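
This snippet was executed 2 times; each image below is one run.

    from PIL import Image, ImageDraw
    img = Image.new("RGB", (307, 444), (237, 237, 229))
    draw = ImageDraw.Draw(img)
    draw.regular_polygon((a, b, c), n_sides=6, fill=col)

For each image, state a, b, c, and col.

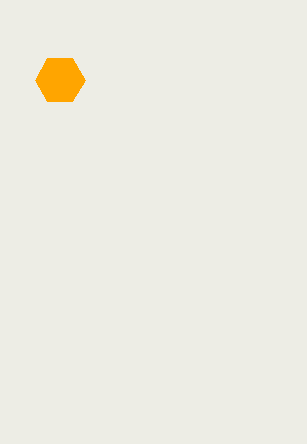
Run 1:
a = 60; b = 80; c = 25; col = 'orange'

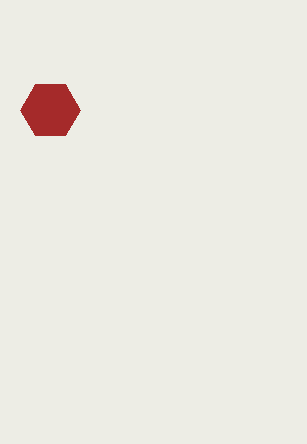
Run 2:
a = 50; b = 110; c = 30; col = 'brown'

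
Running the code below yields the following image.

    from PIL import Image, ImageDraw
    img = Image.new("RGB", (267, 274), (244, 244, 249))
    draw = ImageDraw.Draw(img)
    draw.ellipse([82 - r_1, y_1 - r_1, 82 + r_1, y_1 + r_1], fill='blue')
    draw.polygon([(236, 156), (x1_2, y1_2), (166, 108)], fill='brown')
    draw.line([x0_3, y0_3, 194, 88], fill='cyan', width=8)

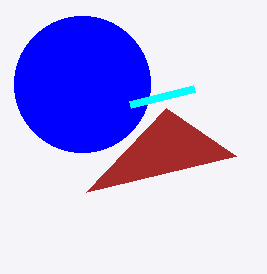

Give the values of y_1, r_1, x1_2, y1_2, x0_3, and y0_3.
y_1 = 84, r_1 = 68, x1_2 = 86, y1_2 = 192, x0_3 = 130, y0_3 = 104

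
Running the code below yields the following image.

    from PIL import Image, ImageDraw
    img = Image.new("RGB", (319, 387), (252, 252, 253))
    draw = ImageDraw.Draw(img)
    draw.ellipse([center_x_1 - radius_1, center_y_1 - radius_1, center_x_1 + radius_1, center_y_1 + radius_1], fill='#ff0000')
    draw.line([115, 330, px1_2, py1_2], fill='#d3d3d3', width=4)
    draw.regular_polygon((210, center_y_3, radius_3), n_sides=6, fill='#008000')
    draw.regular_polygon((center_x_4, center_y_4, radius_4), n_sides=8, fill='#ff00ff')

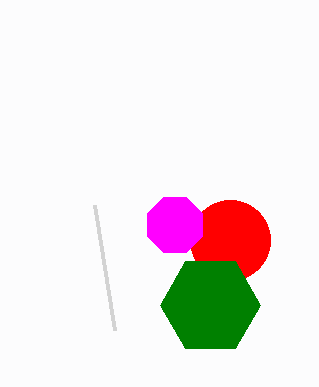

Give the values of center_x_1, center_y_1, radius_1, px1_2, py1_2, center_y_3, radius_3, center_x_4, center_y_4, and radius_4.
center_x_1 = 230
center_y_1 = 240
radius_1 = 40
px1_2 = 95
py1_2 = 205
center_y_3 = 305
radius_3 = 50
center_x_4 = 175
center_y_4 = 225
radius_4 = 30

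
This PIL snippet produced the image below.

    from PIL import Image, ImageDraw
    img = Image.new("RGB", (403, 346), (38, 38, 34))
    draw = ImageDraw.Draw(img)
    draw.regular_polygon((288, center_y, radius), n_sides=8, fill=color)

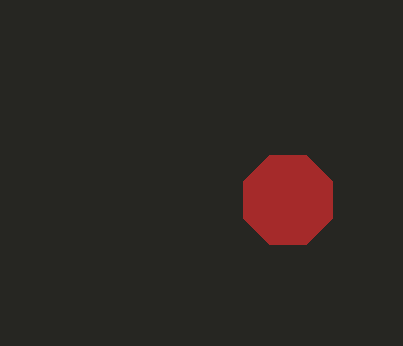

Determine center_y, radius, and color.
center_y = 200
radius = 48
color = 'brown'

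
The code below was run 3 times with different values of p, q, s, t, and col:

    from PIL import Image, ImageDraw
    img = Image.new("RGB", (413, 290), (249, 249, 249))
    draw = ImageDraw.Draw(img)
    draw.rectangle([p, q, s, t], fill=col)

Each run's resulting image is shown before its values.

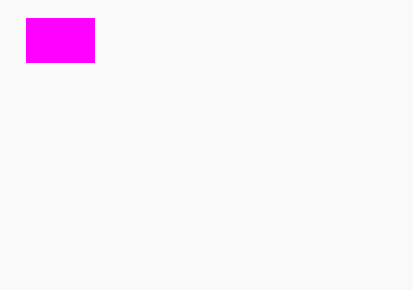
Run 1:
p = 26, q = 18, s = 94, t = 62, col = 'magenta'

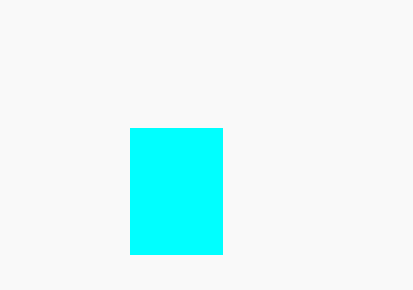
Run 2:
p = 130, q = 128, s = 222, t = 254, col = 'cyan'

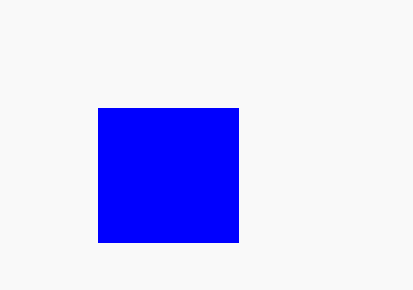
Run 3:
p = 98
q = 108
s = 238
t = 242
col = 'blue'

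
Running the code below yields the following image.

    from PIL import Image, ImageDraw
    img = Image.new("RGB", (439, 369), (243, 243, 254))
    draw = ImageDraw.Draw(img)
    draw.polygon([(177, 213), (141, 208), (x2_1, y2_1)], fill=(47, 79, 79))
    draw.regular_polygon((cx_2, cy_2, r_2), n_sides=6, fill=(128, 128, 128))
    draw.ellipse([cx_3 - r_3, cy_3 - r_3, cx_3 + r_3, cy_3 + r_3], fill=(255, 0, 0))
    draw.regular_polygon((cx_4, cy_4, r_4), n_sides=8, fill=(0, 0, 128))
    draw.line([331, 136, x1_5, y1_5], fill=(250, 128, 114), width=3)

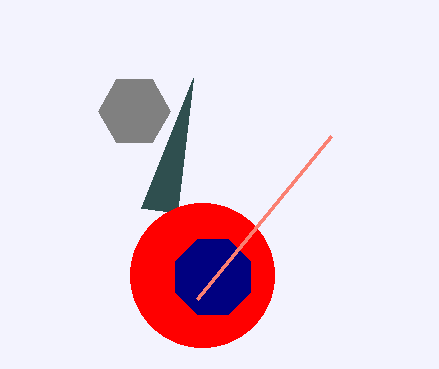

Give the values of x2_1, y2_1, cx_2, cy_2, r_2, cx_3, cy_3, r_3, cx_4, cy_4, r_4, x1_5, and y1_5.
x2_1 = 193
y2_1 = 78
cx_2 = 134
cy_2 = 111
r_2 = 36
cx_3 = 202
cy_3 = 275
r_3 = 72
cx_4 = 213
cy_4 = 277
r_4 = 41
x1_5 = 197
y1_5 = 299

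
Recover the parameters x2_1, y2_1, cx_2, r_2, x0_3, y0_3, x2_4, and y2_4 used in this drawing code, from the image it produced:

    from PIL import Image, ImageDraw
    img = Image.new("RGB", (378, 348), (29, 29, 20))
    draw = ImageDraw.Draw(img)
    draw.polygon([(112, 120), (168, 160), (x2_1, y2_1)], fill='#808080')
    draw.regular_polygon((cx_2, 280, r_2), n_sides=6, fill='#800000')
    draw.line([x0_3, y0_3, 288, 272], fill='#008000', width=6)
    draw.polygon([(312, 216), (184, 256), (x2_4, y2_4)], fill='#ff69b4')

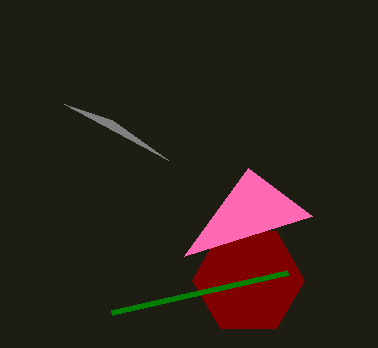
x2_1 = 64; y2_1 = 104; cx_2 = 248; r_2 = 56; x0_3 = 112; y0_3 = 312; x2_4 = 248; y2_4 = 168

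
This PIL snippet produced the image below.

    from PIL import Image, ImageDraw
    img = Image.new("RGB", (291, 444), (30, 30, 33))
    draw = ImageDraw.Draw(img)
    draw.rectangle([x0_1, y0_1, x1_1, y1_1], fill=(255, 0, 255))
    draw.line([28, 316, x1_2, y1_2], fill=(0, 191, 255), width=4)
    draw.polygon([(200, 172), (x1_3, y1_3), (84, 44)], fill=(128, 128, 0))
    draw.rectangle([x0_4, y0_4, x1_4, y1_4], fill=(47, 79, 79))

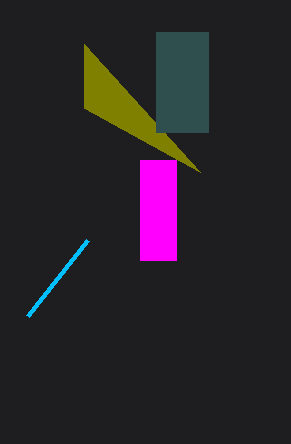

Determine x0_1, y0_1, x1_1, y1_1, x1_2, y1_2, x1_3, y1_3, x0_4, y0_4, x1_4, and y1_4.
x0_1 = 140; y0_1 = 160; x1_1 = 176; y1_1 = 260; x1_2 = 88; y1_2 = 240; x1_3 = 84; y1_3 = 108; x0_4 = 156; y0_4 = 32; x1_4 = 208; y1_4 = 132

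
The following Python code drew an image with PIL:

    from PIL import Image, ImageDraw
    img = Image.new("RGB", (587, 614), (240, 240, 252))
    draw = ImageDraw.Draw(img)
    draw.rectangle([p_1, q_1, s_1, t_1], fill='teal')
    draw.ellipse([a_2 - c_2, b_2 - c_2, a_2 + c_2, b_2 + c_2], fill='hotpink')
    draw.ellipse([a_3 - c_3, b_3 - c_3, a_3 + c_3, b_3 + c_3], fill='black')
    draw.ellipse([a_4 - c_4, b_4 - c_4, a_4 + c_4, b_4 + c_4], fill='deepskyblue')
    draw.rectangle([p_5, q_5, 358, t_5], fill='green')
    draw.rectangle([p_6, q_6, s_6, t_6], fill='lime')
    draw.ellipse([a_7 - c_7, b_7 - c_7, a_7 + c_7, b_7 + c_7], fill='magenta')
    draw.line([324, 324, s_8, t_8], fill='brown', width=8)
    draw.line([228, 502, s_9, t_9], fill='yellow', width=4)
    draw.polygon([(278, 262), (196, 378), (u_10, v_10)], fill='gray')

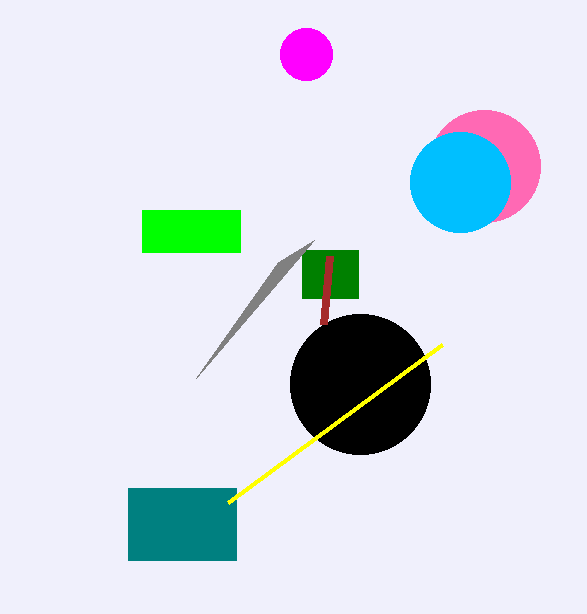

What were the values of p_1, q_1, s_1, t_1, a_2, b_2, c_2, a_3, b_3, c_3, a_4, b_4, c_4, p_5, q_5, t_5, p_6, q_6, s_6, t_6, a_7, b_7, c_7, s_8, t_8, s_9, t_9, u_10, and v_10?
p_1 = 128
q_1 = 488
s_1 = 236
t_1 = 560
a_2 = 484
b_2 = 166
c_2 = 56
a_3 = 360
b_3 = 384
c_3 = 70
a_4 = 460
b_4 = 182
c_4 = 50
p_5 = 302
q_5 = 250
t_5 = 298
p_6 = 142
q_6 = 210
s_6 = 240
t_6 = 252
a_7 = 306
b_7 = 54
c_7 = 26
s_8 = 330
t_8 = 256
s_9 = 442
t_9 = 344
u_10 = 314
v_10 = 240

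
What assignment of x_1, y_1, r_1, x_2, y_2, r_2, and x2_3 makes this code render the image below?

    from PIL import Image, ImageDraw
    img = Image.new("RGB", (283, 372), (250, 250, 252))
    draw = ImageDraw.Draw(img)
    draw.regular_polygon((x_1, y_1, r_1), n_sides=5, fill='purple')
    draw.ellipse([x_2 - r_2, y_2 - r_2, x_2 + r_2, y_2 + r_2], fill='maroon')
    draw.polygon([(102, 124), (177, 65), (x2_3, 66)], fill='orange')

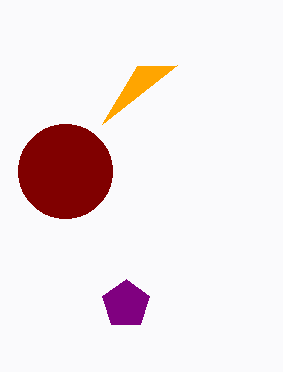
x_1 = 126; y_1 = 304; r_1 = 25; x_2 = 65; y_2 = 171; r_2 = 47; x2_3 = 137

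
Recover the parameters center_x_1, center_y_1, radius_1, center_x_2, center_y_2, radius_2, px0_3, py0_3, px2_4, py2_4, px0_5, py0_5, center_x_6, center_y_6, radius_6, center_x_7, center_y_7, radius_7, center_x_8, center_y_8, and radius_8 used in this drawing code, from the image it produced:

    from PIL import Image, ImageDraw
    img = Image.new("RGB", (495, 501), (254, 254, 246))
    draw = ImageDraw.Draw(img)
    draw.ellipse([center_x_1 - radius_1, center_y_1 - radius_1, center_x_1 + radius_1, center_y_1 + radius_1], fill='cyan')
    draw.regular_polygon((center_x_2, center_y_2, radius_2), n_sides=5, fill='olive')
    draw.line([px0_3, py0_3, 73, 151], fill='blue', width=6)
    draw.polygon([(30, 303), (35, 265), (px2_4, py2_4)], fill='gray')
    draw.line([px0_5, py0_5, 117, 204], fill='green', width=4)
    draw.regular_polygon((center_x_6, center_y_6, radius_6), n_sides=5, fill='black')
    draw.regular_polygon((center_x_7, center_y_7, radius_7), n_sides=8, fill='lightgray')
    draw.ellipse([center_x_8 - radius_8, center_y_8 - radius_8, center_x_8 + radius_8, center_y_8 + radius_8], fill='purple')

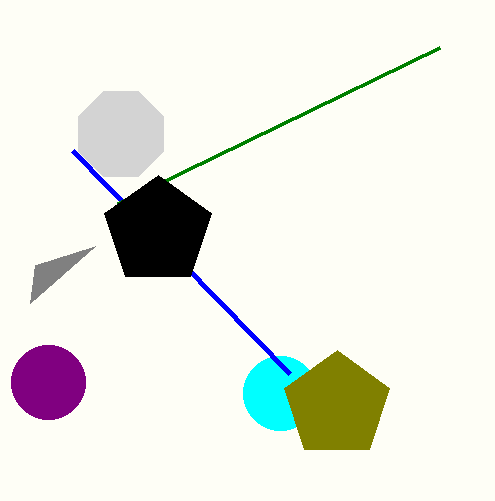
center_x_1 = 280, center_y_1 = 393, radius_1 = 37, center_x_2 = 337, center_y_2 = 405, radius_2 = 55, px0_3 = 290, py0_3 = 374, px2_4 = 95, py2_4 = 246, px0_5 = 439, py0_5 = 48, center_x_6 = 158, center_y_6 = 231, radius_6 = 56, center_x_7 = 121, center_y_7 = 134, radius_7 = 46, center_x_8 = 48, center_y_8 = 382, radius_8 = 37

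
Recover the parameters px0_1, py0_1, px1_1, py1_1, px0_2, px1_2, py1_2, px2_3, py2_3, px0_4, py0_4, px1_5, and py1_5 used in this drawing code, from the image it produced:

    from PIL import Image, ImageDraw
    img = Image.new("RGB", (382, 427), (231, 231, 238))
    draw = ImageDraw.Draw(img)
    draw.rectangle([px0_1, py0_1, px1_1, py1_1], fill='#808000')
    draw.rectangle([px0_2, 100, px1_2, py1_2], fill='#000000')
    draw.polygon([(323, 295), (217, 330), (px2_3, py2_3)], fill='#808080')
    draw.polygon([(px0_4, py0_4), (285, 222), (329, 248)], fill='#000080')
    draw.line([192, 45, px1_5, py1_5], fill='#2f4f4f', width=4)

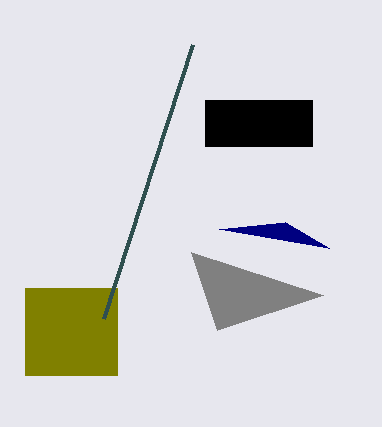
px0_1 = 25; py0_1 = 288; px1_1 = 117; py1_1 = 375; px0_2 = 205; px1_2 = 312; py1_2 = 146; px2_3 = 191; py2_3 = 252; px0_4 = 219; py0_4 = 229; px1_5 = 103; py1_5 = 319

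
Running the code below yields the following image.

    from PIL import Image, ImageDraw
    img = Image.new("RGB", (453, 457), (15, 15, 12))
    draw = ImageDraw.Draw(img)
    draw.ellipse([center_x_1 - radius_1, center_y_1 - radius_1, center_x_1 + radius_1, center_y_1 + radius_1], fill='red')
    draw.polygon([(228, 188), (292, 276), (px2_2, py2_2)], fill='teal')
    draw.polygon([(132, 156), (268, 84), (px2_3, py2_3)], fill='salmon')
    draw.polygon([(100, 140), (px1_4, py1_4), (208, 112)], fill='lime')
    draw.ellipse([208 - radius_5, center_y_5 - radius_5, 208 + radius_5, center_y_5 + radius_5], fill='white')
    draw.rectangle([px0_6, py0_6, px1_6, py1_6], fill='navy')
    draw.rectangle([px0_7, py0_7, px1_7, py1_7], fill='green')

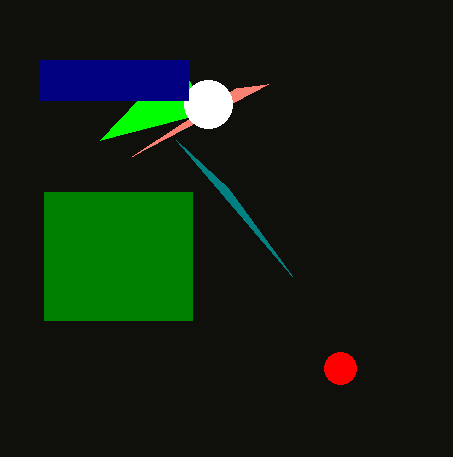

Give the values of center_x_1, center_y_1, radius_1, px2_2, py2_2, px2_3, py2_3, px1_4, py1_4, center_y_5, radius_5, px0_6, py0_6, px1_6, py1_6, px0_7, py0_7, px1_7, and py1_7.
center_x_1 = 340; center_y_1 = 368; radius_1 = 16; px2_2 = 176; py2_2 = 140; px2_3 = 236; py2_3 = 88; px1_4 = 176; py1_4 = 60; center_y_5 = 104; radius_5 = 24; px0_6 = 40; py0_6 = 60; px1_6 = 188; py1_6 = 100; px0_7 = 44; py0_7 = 192; px1_7 = 192; py1_7 = 320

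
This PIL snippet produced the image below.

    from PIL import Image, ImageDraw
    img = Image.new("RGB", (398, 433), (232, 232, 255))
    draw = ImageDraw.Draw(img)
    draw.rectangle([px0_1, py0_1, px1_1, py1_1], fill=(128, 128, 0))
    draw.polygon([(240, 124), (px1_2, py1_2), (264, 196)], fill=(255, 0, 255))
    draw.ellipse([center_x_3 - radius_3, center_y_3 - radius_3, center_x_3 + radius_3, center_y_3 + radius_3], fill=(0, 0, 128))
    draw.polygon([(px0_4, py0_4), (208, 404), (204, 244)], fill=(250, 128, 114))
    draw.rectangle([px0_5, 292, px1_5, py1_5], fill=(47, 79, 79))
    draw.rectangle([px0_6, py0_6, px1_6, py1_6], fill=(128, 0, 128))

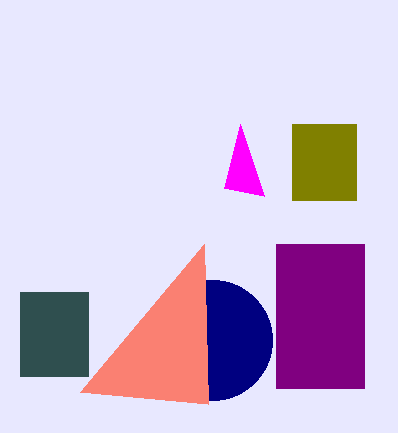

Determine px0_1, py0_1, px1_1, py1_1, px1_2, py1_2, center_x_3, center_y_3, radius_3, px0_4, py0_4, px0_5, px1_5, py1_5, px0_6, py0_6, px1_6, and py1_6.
px0_1 = 292, py0_1 = 124, px1_1 = 356, py1_1 = 200, px1_2 = 224, py1_2 = 188, center_x_3 = 212, center_y_3 = 340, radius_3 = 60, px0_4 = 80, py0_4 = 392, px0_5 = 20, px1_5 = 88, py1_5 = 376, px0_6 = 276, py0_6 = 244, px1_6 = 364, py1_6 = 388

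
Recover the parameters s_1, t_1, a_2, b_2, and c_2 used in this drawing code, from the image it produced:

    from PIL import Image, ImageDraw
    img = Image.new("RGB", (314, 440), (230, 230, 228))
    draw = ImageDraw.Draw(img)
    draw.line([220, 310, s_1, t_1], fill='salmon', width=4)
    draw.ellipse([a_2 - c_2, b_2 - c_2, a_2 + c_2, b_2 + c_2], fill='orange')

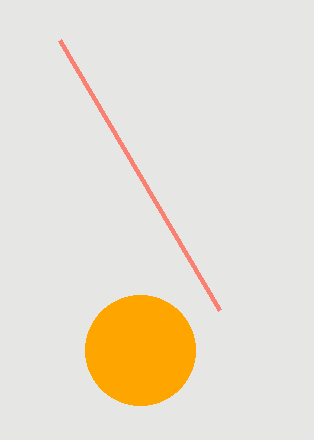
s_1 = 60, t_1 = 40, a_2 = 140, b_2 = 350, c_2 = 55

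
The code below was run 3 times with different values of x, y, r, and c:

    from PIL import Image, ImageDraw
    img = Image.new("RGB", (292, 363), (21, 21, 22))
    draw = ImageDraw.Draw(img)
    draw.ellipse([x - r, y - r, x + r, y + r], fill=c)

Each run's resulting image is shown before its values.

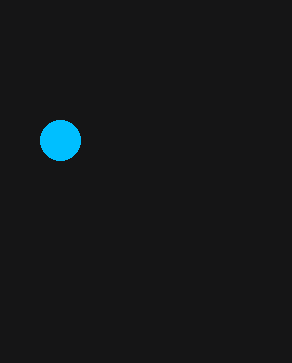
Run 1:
x = 60; y = 140; r = 20; c = 'deepskyblue'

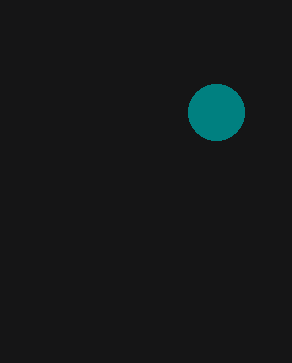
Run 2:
x = 216; y = 112; r = 28; c = 'teal'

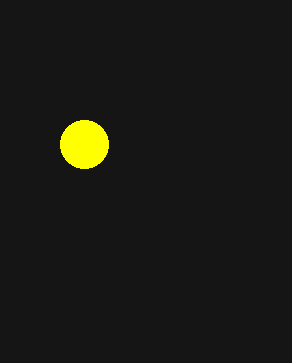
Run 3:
x = 84, y = 144, r = 24, c = 'yellow'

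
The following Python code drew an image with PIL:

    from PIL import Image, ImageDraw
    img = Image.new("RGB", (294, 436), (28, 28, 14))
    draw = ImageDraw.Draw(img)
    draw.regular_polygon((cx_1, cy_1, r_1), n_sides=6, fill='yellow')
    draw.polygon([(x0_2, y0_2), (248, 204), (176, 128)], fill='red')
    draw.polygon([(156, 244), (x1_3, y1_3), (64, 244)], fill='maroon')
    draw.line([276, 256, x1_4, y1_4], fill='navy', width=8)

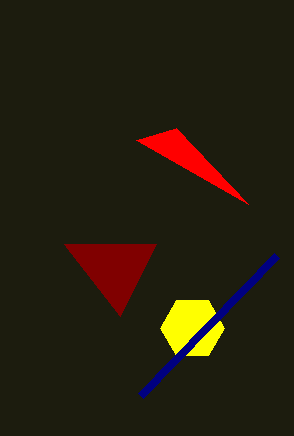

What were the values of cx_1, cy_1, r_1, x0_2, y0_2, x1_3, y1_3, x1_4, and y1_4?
cx_1 = 192, cy_1 = 328, r_1 = 32, x0_2 = 136, y0_2 = 140, x1_3 = 120, y1_3 = 316, x1_4 = 140, y1_4 = 396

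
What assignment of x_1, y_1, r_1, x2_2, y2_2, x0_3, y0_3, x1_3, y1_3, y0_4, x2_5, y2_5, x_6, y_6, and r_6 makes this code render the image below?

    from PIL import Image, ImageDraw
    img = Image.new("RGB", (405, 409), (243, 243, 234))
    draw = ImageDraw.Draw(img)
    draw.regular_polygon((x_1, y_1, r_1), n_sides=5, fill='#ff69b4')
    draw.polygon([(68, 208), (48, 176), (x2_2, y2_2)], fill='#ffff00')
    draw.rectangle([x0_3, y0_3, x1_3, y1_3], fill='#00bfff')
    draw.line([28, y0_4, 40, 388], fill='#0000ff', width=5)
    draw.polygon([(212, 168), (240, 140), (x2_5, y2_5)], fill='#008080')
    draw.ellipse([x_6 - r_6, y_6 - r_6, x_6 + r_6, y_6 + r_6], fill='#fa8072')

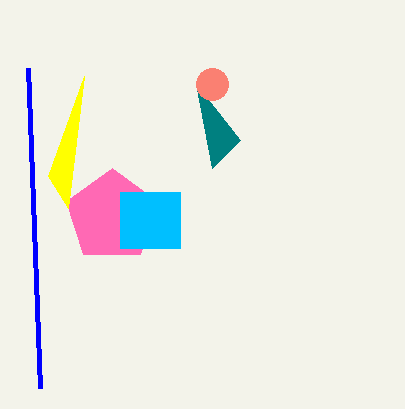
x_1 = 112; y_1 = 216; r_1 = 48; x2_2 = 84; y2_2 = 76; x0_3 = 120; y0_3 = 192; x1_3 = 180; y1_3 = 248; y0_4 = 68; x2_5 = 196; y2_5 = 84; x_6 = 212; y_6 = 84; r_6 = 16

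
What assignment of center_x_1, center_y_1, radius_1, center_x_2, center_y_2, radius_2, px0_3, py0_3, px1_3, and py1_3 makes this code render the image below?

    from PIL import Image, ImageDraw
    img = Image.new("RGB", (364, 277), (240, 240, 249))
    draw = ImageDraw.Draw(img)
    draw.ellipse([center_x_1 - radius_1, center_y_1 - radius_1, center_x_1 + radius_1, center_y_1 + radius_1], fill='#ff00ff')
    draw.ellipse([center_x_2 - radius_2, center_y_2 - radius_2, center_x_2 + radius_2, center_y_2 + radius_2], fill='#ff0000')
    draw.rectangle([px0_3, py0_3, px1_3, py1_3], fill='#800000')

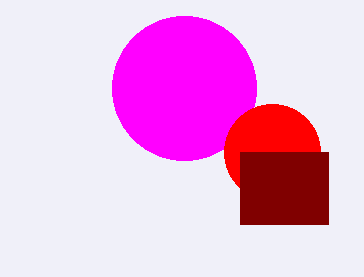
center_x_1 = 184; center_y_1 = 88; radius_1 = 72; center_x_2 = 272; center_y_2 = 152; radius_2 = 48; px0_3 = 240; py0_3 = 152; px1_3 = 328; py1_3 = 224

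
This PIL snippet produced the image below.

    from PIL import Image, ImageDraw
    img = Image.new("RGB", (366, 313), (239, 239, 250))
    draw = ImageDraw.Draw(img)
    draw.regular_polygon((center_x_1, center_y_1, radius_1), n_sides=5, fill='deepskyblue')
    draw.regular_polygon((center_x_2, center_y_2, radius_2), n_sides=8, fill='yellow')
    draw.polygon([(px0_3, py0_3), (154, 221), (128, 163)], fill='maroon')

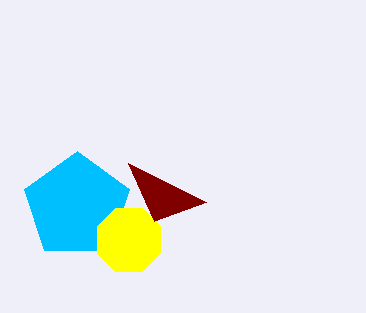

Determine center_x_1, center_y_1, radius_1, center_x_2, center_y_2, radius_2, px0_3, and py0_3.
center_x_1 = 77
center_y_1 = 206
radius_1 = 55
center_x_2 = 129
center_y_2 = 240
radius_2 = 34
px0_3 = 206
py0_3 = 202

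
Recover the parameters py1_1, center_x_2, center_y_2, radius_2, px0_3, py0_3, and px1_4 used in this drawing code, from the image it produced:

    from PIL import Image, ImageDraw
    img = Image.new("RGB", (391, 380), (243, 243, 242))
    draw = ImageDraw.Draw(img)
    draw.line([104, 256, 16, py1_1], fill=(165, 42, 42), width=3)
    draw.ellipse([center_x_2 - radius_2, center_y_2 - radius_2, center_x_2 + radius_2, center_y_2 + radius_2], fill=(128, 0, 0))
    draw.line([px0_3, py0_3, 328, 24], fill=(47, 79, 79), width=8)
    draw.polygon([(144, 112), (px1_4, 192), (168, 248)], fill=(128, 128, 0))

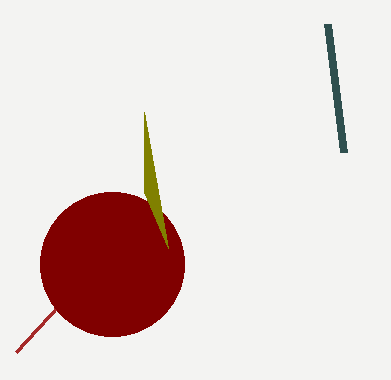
py1_1 = 352
center_x_2 = 112
center_y_2 = 264
radius_2 = 72
px0_3 = 344
py0_3 = 152
px1_4 = 144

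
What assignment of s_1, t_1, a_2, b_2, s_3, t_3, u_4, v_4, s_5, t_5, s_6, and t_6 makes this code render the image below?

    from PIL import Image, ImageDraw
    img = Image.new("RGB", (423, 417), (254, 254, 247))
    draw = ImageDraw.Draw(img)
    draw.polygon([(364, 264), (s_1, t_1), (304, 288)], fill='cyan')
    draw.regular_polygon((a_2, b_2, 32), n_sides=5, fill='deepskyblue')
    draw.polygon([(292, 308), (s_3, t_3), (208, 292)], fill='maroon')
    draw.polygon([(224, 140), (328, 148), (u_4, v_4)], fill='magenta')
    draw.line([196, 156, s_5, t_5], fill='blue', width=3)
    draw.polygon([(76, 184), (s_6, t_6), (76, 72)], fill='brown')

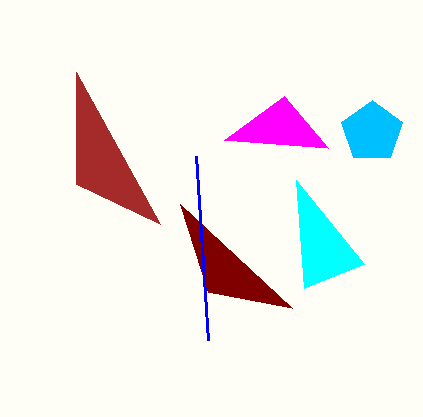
s_1 = 296
t_1 = 180
a_2 = 372
b_2 = 132
s_3 = 180
t_3 = 204
u_4 = 284
v_4 = 96
s_5 = 208
t_5 = 340
s_6 = 160
t_6 = 224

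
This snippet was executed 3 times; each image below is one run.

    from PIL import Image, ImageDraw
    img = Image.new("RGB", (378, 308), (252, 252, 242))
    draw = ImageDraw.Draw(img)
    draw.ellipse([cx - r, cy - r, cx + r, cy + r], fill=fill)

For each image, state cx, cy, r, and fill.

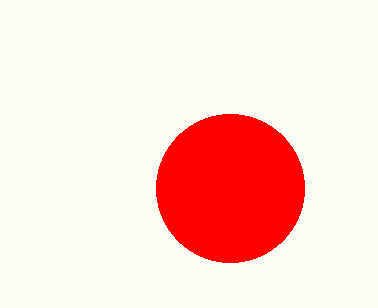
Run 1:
cx = 230
cy = 188
r = 74
fill = 'red'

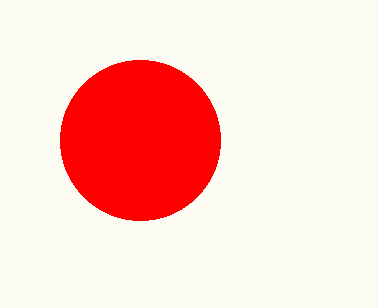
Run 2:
cx = 140, cy = 140, r = 80, fill = 'red'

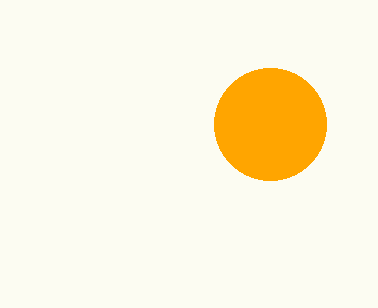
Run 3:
cx = 270
cy = 124
r = 56
fill = 'orange'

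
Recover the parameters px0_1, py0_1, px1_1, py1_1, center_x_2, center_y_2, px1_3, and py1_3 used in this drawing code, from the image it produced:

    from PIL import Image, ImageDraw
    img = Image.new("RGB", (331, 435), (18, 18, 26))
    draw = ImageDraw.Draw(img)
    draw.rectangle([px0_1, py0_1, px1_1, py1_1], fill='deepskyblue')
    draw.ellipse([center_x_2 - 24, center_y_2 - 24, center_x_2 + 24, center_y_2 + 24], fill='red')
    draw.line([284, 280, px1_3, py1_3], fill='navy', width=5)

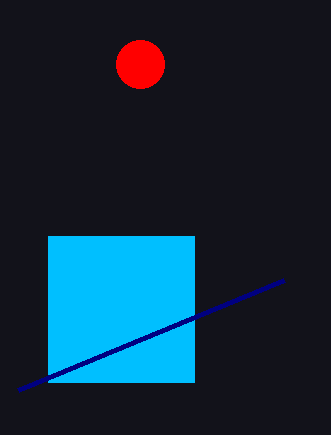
px0_1 = 48; py0_1 = 236; px1_1 = 194; py1_1 = 382; center_x_2 = 140; center_y_2 = 64; px1_3 = 18; py1_3 = 390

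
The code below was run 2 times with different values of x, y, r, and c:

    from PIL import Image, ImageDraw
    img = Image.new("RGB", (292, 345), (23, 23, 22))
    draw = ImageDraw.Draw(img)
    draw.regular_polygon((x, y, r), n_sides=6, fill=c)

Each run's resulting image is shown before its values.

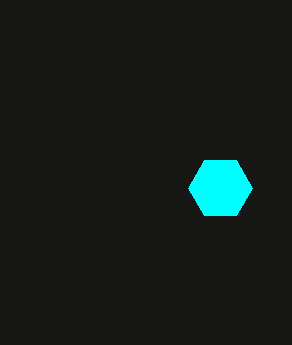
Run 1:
x = 220
y = 188
r = 32
c = 'cyan'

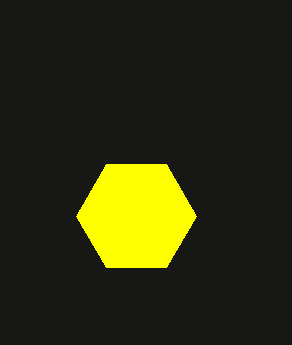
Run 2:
x = 136
y = 216
r = 60
c = 'yellow'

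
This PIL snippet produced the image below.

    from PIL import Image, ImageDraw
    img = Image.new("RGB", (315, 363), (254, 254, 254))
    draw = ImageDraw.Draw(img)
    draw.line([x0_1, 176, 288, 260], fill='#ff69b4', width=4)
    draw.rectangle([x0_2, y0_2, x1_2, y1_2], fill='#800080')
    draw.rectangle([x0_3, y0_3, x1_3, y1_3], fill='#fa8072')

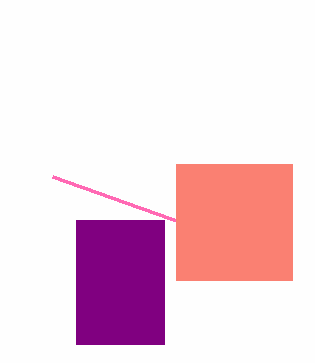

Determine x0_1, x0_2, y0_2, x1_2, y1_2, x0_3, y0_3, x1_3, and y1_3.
x0_1 = 52, x0_2 = 76, y0_2 = 220, x1_2 = 164, y1_2 = 344, x0_3 = 176, y0_3 = 164, x1_3 = 292, y1_3 = 280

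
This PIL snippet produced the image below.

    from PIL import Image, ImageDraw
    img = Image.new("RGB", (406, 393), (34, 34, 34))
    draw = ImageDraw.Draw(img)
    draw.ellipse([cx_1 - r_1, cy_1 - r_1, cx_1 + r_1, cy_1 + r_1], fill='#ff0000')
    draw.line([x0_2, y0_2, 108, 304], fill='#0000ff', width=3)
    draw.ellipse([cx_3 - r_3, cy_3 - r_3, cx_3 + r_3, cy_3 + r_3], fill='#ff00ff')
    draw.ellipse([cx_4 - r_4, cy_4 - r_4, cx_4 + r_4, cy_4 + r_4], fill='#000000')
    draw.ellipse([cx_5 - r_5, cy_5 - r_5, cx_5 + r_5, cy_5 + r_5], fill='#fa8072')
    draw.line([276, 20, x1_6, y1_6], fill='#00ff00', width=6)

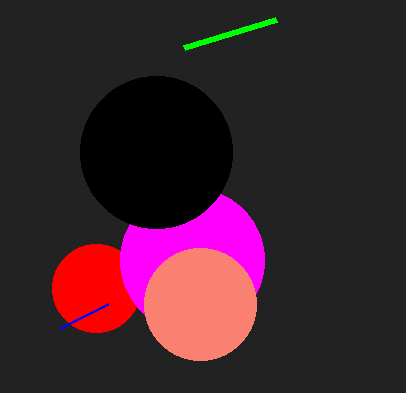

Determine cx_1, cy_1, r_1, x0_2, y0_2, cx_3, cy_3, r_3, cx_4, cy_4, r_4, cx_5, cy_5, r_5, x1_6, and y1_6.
cx_1 = 96; cy_1 = 288; r_1 = 44; x0_2 = 60; y0_2 = 328; cx_3 = 192; cy_3 = 260; r_3 = 72; cx_4 = 156; cy_4 = 152; r_4 = 76; cx_5 = 200; cy_5 = 304; r_5 = 56; x1_6 = 184; y1_6 = 48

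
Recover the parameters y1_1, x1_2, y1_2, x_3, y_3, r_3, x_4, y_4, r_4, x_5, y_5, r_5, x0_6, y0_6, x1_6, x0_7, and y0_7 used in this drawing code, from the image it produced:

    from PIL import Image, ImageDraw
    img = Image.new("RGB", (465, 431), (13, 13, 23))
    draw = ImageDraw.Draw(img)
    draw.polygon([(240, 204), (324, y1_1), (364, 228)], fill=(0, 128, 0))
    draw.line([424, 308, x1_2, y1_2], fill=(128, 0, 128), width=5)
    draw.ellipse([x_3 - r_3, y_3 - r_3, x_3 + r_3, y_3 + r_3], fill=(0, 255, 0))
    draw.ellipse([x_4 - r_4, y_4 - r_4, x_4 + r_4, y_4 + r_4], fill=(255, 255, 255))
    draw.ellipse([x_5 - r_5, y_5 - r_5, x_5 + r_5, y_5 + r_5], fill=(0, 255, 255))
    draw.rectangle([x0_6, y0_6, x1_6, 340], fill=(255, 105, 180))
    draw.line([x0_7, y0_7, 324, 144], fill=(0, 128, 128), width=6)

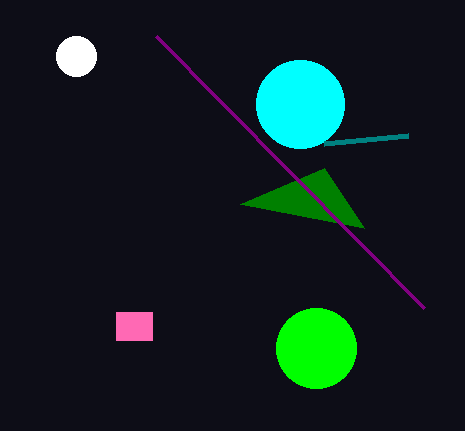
y1_1 = 168, x1_2 = 156, y1_2 = 36, x_3 = 316, y_3 = 348, r_3 = 40, x_4 = 76, y_4 = 56, r_4 = 20, x_5 = 300, y_5 = 104, r_5 = 44, x0_6 = 116, y0_6 = 312, x1_6 = 152, x0_7 = 408, y0_7 = 136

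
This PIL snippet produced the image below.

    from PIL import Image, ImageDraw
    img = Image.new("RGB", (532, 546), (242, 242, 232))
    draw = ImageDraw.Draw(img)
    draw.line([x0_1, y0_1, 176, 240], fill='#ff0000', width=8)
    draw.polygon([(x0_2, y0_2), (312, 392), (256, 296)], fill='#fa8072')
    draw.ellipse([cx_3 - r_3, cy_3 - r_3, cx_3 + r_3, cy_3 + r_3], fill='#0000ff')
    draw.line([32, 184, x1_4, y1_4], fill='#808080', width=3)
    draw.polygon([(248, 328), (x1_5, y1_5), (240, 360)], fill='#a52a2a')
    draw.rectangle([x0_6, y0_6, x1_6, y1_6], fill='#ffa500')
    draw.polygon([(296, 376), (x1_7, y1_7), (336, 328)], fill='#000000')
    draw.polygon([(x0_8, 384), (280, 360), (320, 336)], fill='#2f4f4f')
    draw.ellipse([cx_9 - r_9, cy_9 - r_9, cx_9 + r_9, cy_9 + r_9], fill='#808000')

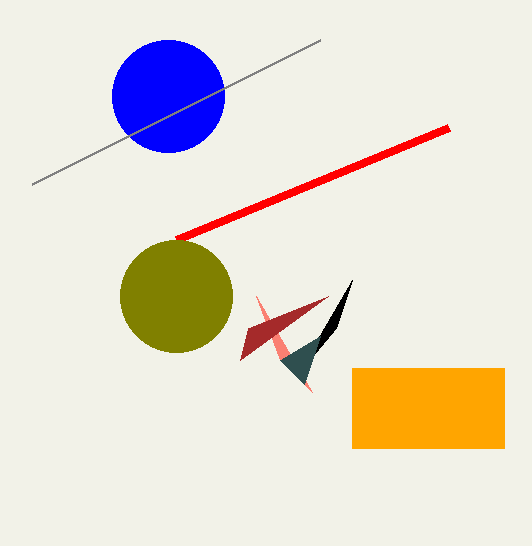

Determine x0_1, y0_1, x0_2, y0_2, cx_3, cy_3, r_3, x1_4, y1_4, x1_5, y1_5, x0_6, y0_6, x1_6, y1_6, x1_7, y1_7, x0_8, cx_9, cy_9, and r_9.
x0_1 = 448
y0_1 = 128
x0_2 = 280
y0_2 = 360
cx_3 = 168
cy_3 = 96
r_3 = 56
x1_4 = 320
y1_4 = 40
x1_5 = 328
y1_5 = 296
x0_6 = 352
y0_6 = 368
x1_6 = 504
y1_6 = 448
x1_7 = 352
y1_7 = 280
x0_8 = 304
cx_9 = 176
cy_9 = 296
r_9 = 56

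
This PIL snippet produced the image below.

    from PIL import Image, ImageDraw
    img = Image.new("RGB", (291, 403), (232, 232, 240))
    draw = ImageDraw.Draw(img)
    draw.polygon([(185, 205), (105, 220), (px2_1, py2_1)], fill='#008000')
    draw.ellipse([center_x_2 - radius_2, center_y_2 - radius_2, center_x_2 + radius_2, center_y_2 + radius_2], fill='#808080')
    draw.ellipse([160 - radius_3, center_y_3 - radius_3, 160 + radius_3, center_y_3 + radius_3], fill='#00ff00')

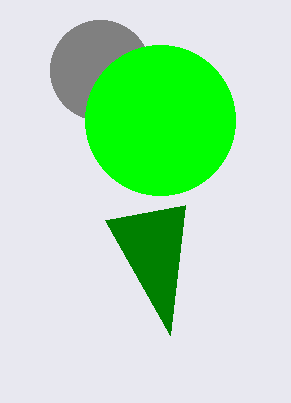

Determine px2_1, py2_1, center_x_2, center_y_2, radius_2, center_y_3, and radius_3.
px2_1 = 170
py2_1 = 335
center_x_2 = 100
center_y_2 = 70
radius_2 = 50
center_y_3 = 120
radius_3 = 75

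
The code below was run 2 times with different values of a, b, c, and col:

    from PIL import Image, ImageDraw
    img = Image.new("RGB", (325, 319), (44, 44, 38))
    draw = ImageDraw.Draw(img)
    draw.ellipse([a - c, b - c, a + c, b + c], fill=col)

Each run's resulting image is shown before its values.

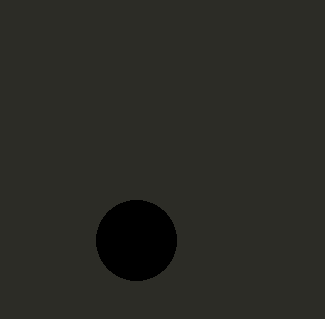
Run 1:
a = 136
b = 240
c = 40
col = 'black'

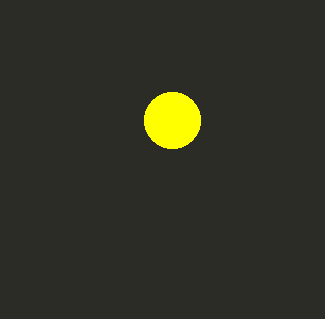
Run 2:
a = 172; b = 120; c = 28; col = 'yellow'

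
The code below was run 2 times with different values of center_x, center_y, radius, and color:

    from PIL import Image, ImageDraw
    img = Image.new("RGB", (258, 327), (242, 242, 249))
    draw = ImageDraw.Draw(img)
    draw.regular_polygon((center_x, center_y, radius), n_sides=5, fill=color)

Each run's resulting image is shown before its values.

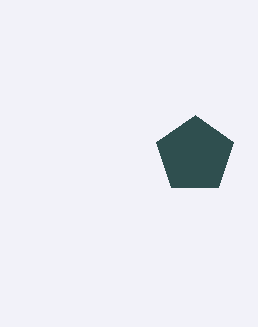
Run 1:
center_x = 195, center_y = 155, radius = 40, color = 'darkslategray'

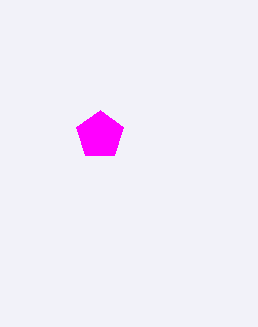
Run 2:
center_x = 100
center_y = 135
radius = 25
color = 'magenta'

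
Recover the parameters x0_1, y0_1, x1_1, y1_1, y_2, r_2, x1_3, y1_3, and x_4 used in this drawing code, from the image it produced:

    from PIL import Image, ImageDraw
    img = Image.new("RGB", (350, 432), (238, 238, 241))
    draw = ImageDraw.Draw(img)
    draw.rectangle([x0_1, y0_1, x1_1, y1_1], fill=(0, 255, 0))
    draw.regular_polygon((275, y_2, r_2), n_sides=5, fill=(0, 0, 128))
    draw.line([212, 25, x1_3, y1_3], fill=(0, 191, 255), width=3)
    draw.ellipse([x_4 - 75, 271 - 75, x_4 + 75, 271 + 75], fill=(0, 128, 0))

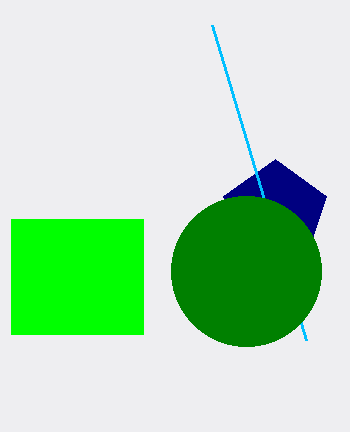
x0_1 = 11
y0_1 = 219
x1_1 = 143
y1_1 = 334
y_2 = 213
r_2 = 54
x1_3 = 306
y1_3 = 340
x_4 = 246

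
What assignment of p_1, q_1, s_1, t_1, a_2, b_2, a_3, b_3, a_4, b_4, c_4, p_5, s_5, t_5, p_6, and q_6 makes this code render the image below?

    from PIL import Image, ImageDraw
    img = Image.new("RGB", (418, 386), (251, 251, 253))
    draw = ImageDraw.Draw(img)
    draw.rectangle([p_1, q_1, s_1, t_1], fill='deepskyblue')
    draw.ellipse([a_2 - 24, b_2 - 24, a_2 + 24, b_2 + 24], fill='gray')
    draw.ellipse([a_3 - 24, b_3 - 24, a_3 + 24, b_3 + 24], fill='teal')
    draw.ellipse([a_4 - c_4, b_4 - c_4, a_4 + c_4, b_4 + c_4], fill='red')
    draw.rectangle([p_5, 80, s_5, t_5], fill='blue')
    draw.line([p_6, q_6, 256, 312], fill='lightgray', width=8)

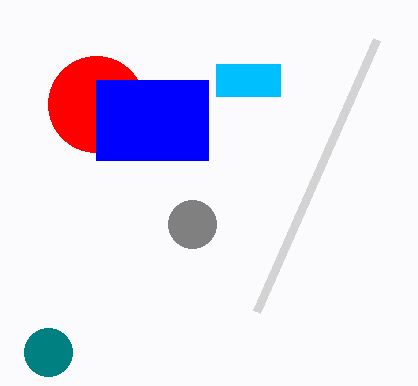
p_1 = 216; q_1 = 64; s_1 = 280; t_1 = 96; a_2 = 192; b_2 = 224; a_3 = 48; b_3 = 352; a_4 = 96; b_4 = 104; c_4 = 48; p_5 = 96; s_5 = 208; t_5 = 160; p_6 = 376; q_6 = 40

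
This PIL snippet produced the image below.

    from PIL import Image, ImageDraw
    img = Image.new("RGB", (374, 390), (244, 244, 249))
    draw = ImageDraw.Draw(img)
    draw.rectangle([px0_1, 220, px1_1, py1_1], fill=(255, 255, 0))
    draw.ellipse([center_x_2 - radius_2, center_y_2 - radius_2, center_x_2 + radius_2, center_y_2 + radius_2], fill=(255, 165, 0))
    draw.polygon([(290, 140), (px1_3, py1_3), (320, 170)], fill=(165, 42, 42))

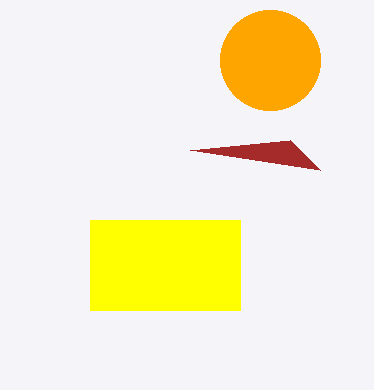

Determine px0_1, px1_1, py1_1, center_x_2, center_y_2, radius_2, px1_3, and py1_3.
px0_1 = 90
px1_1 = 240
py1_1 = 310
center_x_2 = 270
center_y_2 = 60
radius_2 = 50
px1_3 = 190
py1_3 = 150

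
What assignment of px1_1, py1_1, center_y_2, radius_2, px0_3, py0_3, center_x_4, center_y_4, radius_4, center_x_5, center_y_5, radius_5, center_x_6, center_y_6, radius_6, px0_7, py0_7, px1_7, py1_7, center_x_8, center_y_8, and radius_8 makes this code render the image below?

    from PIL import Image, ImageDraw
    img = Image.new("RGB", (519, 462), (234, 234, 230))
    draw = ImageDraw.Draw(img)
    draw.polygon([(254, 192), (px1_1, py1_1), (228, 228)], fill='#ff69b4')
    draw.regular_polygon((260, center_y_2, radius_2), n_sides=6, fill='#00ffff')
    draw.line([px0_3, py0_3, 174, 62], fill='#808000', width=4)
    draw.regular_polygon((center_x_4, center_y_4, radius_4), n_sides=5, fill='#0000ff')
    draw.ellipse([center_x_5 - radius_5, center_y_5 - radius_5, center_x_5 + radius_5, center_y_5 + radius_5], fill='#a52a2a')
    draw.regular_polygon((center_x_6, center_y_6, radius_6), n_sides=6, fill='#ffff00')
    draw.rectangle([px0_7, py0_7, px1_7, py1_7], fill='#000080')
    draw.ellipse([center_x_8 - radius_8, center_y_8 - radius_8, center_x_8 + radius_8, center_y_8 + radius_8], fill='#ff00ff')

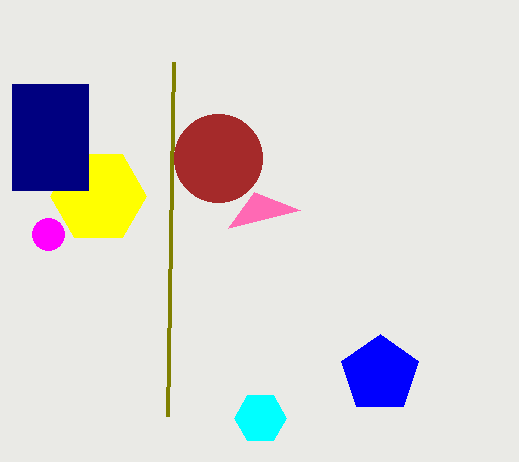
px1_1 = 300; py1_1 = 210; center_y_2 = 418; radius_2 = 26; px0_3 = 168; py0_3 = 416; center_x_4 = 380; center_y_4 = 374; radius_4 = 40; center_x_5 = 218; center_y_5 = 158; radius_5 = 44; center_x_6 = 98; center_y_6 = 196; radius_6 = 48; px0_7 = 12; py0_7 = 84; px1_7 = 88; py1_7 = 190; center_x_8 = 48; center_y_8 = 234; radius_8 = 16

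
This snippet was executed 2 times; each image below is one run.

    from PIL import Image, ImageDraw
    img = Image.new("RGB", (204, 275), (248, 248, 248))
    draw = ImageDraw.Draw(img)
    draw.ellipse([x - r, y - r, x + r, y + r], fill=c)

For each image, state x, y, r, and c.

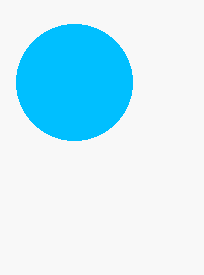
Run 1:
x = 74
y = 82
r = 58
c = 'deepskyblue'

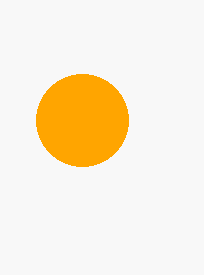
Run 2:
x = 82, y = 120, r = 46, c = 'orange'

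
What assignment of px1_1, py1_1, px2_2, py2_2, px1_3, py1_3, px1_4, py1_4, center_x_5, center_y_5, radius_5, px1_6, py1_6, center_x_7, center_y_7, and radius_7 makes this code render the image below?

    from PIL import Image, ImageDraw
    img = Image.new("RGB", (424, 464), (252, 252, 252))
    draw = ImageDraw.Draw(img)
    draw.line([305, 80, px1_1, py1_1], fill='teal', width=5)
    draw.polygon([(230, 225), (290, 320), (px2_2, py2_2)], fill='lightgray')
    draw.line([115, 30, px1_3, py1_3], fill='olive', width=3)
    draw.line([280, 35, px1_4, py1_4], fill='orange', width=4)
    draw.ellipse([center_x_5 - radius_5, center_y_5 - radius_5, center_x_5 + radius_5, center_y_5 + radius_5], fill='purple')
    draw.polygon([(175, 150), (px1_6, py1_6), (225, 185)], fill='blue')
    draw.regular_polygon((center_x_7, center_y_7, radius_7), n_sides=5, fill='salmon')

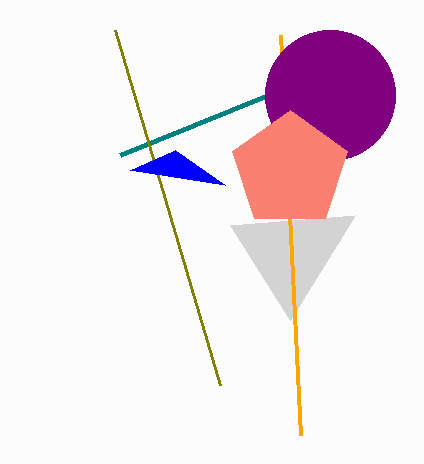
px1_1 = 120
py1_1 = 155
px2_2 = 355
py2_2 = 215
px1_3 = 220
py1_3 = 385
px1_4 = 300
py1_4 = 435
center_x_5 = 330
center_y_5 = 95
radius_5 = 65
px1_6 = 130
py1_6 = 170
center_x_7 = 290
center_y_7 = 170
radius_7 = 60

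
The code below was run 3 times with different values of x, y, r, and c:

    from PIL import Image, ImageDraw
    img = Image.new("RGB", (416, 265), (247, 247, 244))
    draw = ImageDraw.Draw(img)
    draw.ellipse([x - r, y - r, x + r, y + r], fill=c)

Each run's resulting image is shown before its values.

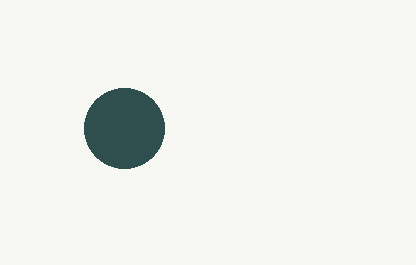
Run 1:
x = 124
y = 128
r = 40
c = 'darkslategray'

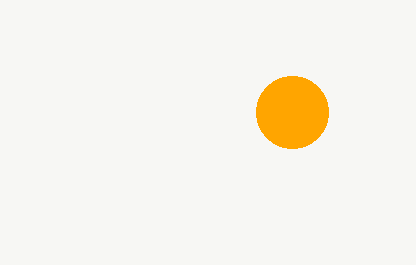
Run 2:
x = 292, y = 112, r = 36, c = 'orange'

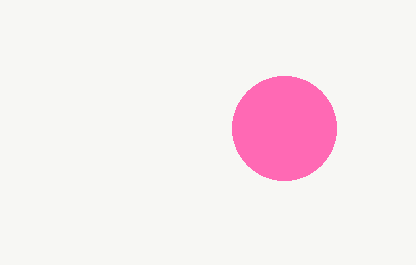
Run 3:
x = 284
y = 128
r = 52
c = 'hotpink'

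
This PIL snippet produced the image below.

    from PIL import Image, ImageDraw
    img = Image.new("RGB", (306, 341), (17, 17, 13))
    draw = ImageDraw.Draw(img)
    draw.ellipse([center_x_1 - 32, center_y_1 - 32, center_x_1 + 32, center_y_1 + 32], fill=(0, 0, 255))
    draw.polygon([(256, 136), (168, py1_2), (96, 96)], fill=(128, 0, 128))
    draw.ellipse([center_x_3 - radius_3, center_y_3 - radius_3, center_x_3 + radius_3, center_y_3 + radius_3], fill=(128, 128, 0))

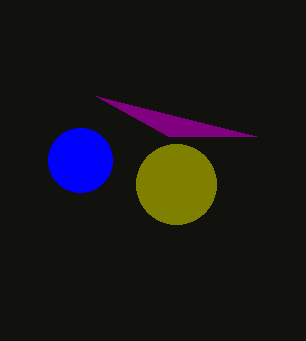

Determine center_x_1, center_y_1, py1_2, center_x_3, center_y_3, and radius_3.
center_x_1 = 80; center_y_1 = 160; py1_2 = 136; center_x_3 = 176; center_y_3 = 184; radius_3 = 40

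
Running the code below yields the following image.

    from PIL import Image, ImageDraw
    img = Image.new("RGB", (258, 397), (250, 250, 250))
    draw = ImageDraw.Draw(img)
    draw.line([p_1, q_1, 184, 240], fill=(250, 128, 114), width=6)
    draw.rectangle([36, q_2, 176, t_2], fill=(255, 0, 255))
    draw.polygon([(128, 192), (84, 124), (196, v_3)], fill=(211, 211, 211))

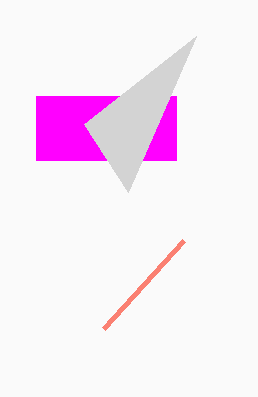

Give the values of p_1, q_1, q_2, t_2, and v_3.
p_1 = 104; q_1 = 328; q_2 = 96; t_2 = 160; v_3 = 36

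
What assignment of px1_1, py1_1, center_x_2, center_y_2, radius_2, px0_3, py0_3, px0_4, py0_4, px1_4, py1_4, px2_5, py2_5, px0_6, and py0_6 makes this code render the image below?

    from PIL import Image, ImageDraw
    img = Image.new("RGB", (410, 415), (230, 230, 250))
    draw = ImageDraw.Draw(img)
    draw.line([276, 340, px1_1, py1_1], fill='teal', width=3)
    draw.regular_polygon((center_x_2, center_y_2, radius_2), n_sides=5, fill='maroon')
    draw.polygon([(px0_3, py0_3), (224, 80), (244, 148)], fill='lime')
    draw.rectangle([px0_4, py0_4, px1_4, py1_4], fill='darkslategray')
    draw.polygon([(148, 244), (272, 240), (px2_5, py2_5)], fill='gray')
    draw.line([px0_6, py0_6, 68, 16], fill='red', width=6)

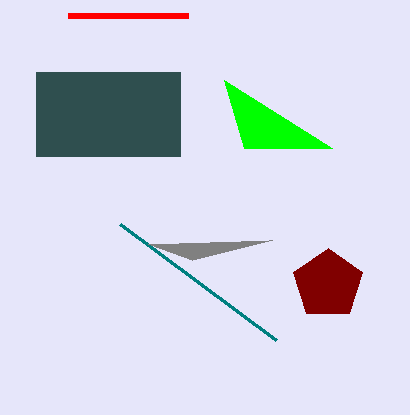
px1_1 = 120, py1_1 = 224, center_x_2 = 328, center_y_2 = 284, radius_2 = 36, px0_3 = 332, py0_3 = 148, px0_4 = 36, py0_4 = 72, px1_4 = 180, py1_4 = 156, px2_5 = 192, py2_5 = 260, px0_6 = 188, py0_6 = 16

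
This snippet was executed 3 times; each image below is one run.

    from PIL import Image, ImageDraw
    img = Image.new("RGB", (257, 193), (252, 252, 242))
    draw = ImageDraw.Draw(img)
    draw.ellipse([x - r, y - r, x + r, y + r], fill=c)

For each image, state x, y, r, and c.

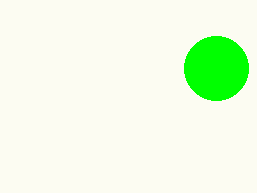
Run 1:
x = 216
y = 68
r = 32
c = 'lime'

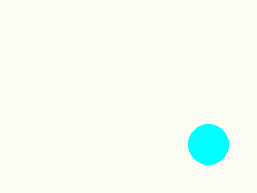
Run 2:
x = 208
y = 144
r = 20
c = 'cyan'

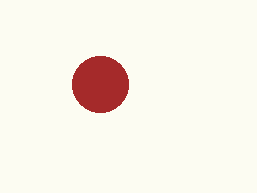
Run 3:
x = 100
y = 84
r = 28
c = 'brown'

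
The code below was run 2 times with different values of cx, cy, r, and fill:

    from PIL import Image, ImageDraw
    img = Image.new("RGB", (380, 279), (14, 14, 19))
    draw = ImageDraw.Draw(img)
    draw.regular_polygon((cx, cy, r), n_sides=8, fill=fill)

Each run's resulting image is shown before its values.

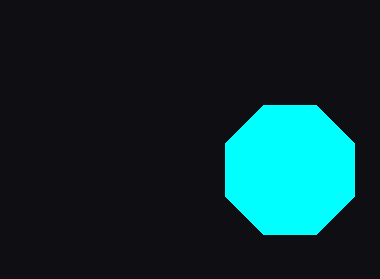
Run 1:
cx = 290
cy = 170
r = 70
fill = 'cyan'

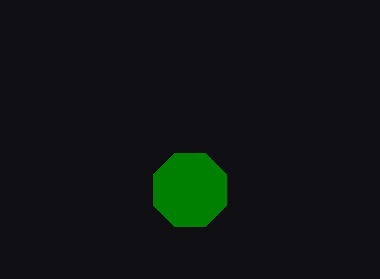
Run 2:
cx = 190; cy = 190; r = 40; fill = 'green'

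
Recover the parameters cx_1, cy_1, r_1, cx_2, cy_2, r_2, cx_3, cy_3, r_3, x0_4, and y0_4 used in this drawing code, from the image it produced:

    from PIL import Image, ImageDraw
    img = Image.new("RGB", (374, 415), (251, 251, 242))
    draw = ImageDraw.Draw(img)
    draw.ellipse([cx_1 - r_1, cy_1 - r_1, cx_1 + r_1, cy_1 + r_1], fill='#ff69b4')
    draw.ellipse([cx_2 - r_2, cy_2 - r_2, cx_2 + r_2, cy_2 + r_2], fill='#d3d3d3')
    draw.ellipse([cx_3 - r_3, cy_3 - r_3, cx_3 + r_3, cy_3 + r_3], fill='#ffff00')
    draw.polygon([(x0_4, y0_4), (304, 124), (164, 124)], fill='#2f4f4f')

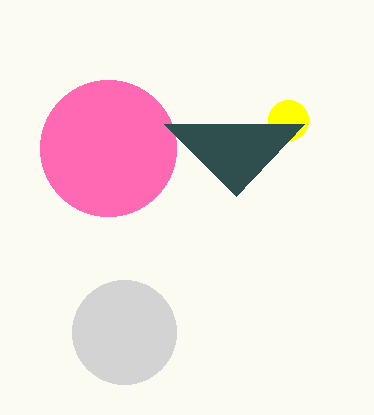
cx_1 = 108, cy_1 = 148, r_1 = 68, cx_2 = 124, cy_2 = 332, r_2 = 52, cx_3 = 288, cy_3 = 120, r_3 = 20, x0_4 = 236, y0_4 = 196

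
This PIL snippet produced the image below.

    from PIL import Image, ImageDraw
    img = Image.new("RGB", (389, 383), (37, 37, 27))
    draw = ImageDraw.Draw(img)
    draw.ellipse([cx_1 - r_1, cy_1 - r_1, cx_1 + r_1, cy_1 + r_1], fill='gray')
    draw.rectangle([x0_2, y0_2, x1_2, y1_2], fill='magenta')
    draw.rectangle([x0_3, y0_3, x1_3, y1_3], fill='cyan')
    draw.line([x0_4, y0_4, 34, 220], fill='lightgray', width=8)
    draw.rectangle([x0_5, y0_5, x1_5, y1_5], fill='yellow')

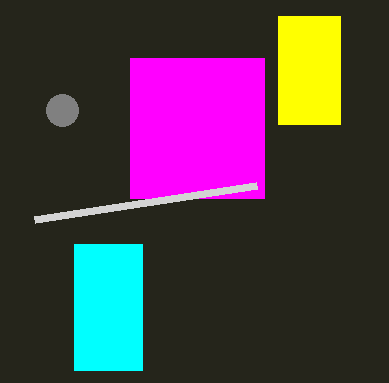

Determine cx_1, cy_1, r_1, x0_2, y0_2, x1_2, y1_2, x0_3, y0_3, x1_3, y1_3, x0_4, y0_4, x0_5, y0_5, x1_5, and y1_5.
cx_1 = 62; cy_1 = 110; r_1 = 16; x0_2 = 130; y0_2 = 58; x1_2 = 264; y1_2 = 198; x0_3 = 74; y0_3 = 244; x1_3 = 142; y1_3 = 370; x0_4 = 256; y0_4 = 186; x0_5 = 278; y0_5 = 16; x1_5 = 340; y1_5 = 124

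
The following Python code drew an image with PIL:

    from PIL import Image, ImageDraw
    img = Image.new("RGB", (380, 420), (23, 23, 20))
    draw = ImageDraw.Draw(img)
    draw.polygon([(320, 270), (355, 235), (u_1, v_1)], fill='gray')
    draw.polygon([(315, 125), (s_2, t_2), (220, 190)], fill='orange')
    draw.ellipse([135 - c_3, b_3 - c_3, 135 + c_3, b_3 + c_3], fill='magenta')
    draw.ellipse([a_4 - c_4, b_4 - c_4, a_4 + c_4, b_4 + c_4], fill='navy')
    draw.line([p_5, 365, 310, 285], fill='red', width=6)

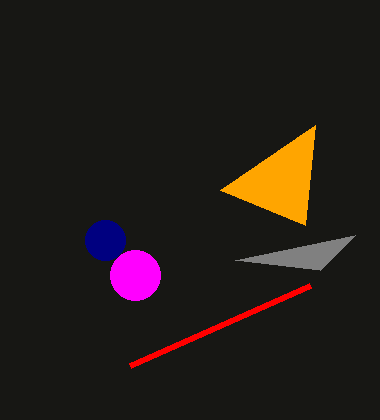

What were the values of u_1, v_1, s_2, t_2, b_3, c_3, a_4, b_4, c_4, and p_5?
u_1 = 235
v_1 = 260
s_2 = 305
t_2 = 225
b_3 = 275
c_3 = 25
a_4 = 105
b_4 = 240
c_4 = 20
p_5 = 130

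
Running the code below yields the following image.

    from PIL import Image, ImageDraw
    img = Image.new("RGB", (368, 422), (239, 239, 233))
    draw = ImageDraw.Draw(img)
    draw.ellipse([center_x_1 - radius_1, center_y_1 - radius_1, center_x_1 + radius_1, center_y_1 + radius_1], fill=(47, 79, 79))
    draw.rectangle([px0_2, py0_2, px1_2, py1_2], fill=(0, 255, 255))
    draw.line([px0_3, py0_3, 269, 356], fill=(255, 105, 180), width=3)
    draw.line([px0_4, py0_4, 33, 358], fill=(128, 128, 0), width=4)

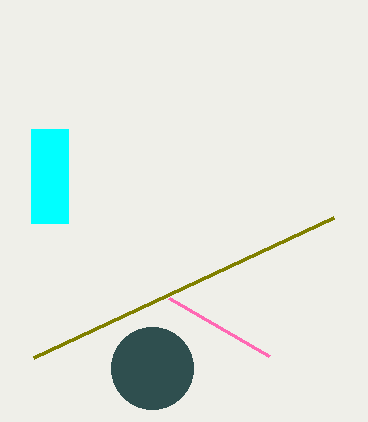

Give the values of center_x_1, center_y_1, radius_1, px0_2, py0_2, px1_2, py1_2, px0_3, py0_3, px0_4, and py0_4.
center_x_1 = 152
center_y_1 = 368
radius_1 = 41
px0_2 = 31
py0_2 = 129
px1_2 = 68
py1_2 = 223
px0_3 = 169
py0_3 = 298
px0_4 = 333
py0_4 = 218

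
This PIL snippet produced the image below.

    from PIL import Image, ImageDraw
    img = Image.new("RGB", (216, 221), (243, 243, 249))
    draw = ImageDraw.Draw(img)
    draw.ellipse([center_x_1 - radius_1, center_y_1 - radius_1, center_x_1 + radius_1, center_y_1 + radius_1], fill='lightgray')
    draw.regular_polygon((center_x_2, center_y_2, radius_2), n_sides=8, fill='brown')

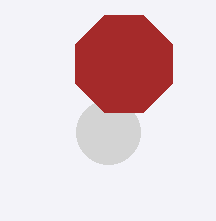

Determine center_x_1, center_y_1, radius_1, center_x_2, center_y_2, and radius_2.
center_x_1 = 108, center_y_1 = 132, radius_1 = 32, center_x_2 = 124, center_y_2 = 64, radius_2 = 52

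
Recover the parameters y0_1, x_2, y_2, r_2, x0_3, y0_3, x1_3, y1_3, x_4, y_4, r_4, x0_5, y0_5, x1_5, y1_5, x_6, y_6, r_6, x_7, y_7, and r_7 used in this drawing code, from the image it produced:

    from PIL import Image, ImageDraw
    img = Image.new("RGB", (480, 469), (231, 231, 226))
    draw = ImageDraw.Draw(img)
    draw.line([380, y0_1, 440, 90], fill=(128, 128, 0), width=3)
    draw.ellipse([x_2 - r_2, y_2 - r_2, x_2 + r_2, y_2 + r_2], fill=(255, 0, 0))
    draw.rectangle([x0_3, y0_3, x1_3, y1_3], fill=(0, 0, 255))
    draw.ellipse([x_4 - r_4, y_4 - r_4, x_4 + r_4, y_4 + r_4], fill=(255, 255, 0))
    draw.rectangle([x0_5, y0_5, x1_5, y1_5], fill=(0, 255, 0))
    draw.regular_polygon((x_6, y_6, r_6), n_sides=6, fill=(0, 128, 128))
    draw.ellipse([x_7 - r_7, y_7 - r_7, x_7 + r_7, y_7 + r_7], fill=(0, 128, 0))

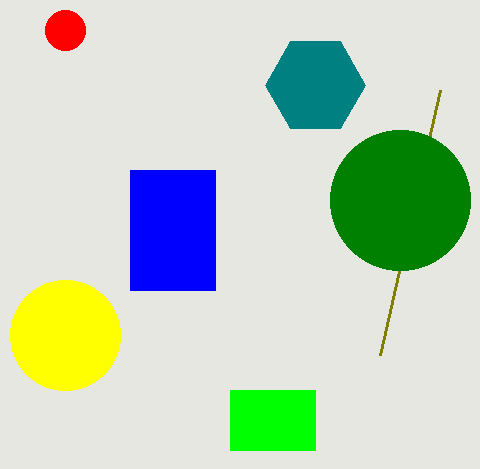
y0_1 = 355; x_2 = 65; y_2 = 30; r_2 = 20; x0_3 = 130; y0_3 = 170; x1_3 = 215; y1_3 = 290; x_4 = 65; y_4 = 335; r_4 = 55; x0_5 = 230; y0_5 = 390; x1_5 = 315; y1_5 = 450; x_6 = 315; y_6 = 85; r_6 = 50; x_7 = 400; y_7 = 200; r_7 = 70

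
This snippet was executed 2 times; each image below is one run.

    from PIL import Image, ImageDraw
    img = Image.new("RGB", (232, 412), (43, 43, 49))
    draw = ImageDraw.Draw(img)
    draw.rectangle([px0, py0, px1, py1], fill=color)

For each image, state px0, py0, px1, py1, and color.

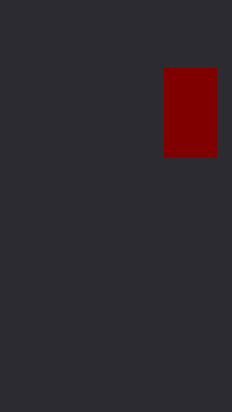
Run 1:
px0 = 164; py0 = 68; px1 = 216; py1 = 156; color = 'maroon'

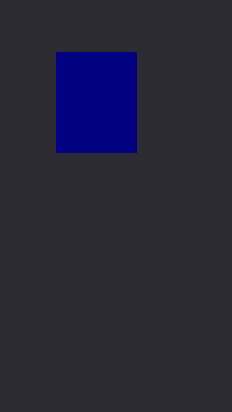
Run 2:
px0 = 56, py0 = 52, px1 = 136, py1 = 152, color = 'navy'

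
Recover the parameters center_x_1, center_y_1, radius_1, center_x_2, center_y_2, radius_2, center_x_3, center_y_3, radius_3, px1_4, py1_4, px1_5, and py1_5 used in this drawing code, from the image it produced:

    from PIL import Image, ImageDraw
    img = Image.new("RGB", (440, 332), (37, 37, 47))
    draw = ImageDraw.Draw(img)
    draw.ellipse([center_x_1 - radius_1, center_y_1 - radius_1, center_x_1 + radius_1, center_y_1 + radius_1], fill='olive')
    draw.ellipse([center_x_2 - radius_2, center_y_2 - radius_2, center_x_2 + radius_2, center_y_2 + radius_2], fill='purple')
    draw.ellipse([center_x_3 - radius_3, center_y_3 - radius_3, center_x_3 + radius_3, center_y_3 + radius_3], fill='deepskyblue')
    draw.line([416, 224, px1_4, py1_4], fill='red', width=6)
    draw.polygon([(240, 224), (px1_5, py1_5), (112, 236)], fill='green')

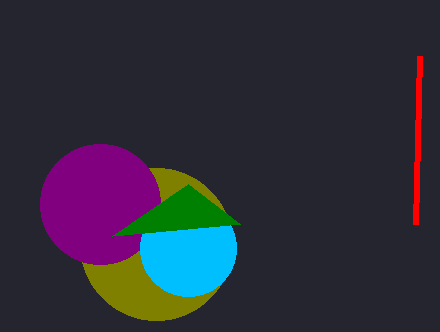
center_x_1 = 156; center_y_1 = 244; radius_1 = 76; center_x_2 = 100; center_y_2 = 204; radius_2 = 60; center_x_3 = 188; center_y_3 = 248; radius_3 = 48; px1_4 = 420; py1_4 = 56; px1_5 = 188; py1_5 = 184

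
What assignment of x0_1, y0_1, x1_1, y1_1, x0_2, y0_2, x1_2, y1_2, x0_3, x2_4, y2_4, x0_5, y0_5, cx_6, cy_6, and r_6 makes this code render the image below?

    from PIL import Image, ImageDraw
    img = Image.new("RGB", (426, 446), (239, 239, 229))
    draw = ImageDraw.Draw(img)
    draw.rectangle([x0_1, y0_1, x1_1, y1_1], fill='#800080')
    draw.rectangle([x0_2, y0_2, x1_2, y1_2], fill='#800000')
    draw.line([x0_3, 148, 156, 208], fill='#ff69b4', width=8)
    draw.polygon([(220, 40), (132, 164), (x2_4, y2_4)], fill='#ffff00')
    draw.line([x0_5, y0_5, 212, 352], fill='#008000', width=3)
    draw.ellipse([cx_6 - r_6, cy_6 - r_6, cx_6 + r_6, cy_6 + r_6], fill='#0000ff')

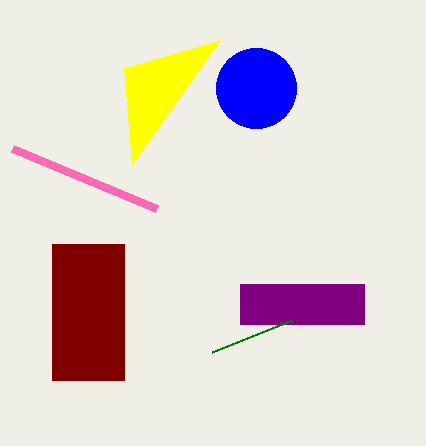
x0_1 = 240; y0_1 = 284; x1_1 = 364; y1_1 = 324; x0_2 = 52; y0_2 = 244; x1_2 = 124; y1_2 = 380; x0_3 = 12; x2_4 = 124; y2_4 = 68; x0_5 = 292; y0_5 = 320; cx_6 = 256; cy_6 = 88; r_6 = 40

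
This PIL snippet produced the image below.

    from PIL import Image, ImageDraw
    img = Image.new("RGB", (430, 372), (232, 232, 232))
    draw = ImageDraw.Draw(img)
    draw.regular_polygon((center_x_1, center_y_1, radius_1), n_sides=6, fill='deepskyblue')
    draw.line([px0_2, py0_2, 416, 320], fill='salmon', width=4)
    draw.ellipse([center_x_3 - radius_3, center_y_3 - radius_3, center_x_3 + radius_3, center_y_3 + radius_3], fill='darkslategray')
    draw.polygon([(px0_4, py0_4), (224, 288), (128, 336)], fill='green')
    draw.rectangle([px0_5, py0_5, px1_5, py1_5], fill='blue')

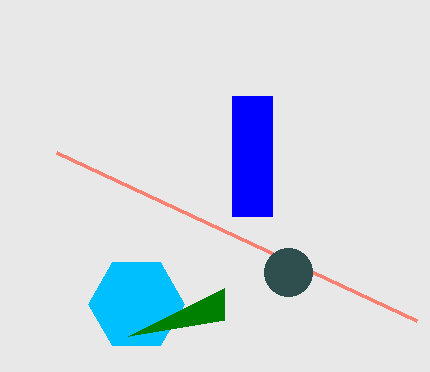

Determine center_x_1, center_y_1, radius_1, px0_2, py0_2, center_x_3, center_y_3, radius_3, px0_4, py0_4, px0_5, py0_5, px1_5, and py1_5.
center_x_1 = 136, center_y_1 = 304, radius_1 = 48, px0_2 = 56, py0_2 = 152, center_x_3 = 288, center_y_3 = 272, radius_3 = 24, px0_4 = 224, py0_4 = 320, px0_5 = 232, py0_5 = 96, px1_5 = 272, py1_5 = 216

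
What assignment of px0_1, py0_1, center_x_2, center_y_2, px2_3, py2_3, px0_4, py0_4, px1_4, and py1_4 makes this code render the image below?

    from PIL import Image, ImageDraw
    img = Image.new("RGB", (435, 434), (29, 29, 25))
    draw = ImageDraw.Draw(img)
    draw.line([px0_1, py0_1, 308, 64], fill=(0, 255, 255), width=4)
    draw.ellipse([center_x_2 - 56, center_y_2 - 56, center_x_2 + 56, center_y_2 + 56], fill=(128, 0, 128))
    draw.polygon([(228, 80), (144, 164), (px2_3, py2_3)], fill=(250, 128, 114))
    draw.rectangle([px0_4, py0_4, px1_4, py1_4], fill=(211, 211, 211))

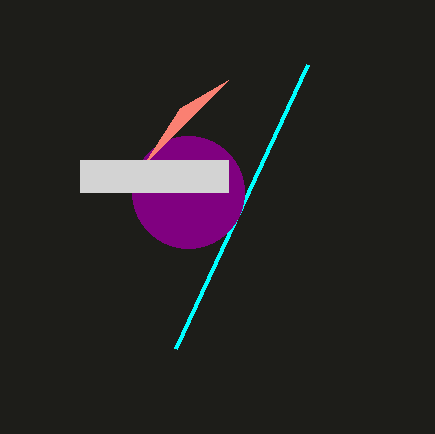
px0_1 = 176
py0_1 = 348
center_x_2 = 188
center_y_2 = 192
px2_3 = 180
py2_3 = 108
px0_4 = 80
py0_4 = 160
px1_4 = 228
py1_4 = 192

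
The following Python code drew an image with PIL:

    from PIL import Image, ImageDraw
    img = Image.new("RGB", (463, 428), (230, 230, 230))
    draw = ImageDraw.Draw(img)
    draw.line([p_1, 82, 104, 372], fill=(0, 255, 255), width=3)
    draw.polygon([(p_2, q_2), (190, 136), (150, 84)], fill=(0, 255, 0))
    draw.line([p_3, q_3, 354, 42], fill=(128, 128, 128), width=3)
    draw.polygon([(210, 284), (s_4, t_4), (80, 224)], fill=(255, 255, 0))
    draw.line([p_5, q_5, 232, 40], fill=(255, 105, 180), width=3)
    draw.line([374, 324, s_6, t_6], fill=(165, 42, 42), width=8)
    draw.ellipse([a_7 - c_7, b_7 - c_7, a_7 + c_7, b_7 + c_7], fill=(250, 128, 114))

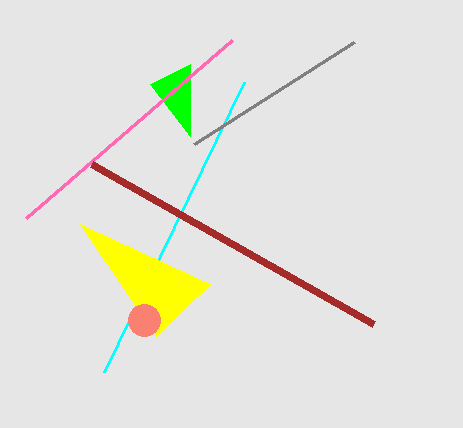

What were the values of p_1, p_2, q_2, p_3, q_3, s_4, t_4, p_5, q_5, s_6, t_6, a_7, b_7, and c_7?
p_1 = 244; p_2 = 190; q_2 = 64; p_3 = 194; q_3 = 144; s_4 = 156; t_4 = 336; p_5 = 26; q_5 = 218; s_6 = 92; t_6 = 164; a_7 = 144; b_7 = 320; c_7 = 16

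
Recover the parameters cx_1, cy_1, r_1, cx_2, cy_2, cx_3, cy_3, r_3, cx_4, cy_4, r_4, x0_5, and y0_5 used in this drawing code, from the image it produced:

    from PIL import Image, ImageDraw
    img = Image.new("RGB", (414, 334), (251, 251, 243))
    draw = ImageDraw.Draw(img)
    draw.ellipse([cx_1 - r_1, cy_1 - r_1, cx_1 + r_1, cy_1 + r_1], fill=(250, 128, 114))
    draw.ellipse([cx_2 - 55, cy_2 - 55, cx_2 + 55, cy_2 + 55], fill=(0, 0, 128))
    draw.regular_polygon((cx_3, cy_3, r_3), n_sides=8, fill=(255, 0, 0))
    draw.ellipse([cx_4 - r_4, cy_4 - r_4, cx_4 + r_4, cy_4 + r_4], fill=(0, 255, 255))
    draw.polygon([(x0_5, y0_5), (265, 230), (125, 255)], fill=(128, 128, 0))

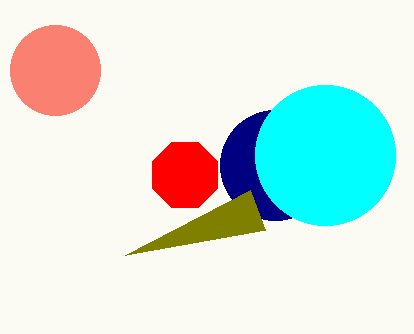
cx_1 = 55; cy_1 = 70; r_1 = 45; cx_2 = 275; cy_2 = 165; cx_3 = 185; cy_3 = 175; r_3 = 35; cx_4 = 325; cy_4 = 155; r_4 = 70; x0_5 = 250; y0_5 = 190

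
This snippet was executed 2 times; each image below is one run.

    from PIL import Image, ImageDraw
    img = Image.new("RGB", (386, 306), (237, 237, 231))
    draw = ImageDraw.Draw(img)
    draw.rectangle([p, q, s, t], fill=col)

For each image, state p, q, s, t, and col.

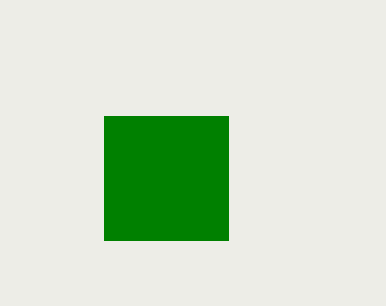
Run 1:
p = 104, q = 116, s = 228, t = 240, col = 'green'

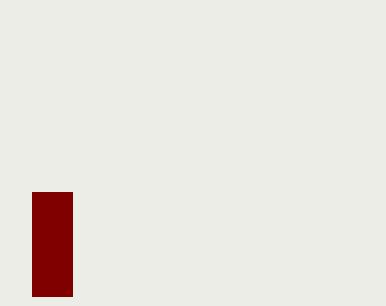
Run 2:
p = 32, q = 192, s = 72, t = 296, col = 'maroon'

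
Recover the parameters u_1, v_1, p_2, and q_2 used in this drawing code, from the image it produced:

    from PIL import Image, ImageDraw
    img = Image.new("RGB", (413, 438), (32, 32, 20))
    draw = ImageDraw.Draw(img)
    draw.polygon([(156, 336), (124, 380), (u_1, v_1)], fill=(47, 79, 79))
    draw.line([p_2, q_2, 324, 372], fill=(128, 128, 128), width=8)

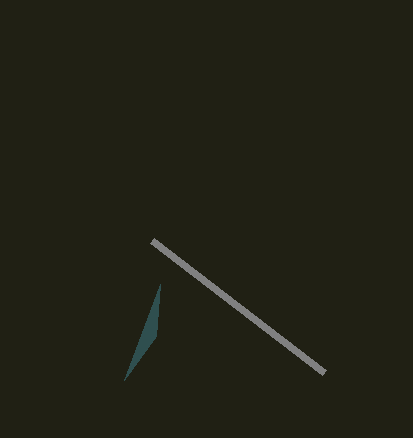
u_1 = 160
v_1 = 284
p_2 = 152
q_2 = 240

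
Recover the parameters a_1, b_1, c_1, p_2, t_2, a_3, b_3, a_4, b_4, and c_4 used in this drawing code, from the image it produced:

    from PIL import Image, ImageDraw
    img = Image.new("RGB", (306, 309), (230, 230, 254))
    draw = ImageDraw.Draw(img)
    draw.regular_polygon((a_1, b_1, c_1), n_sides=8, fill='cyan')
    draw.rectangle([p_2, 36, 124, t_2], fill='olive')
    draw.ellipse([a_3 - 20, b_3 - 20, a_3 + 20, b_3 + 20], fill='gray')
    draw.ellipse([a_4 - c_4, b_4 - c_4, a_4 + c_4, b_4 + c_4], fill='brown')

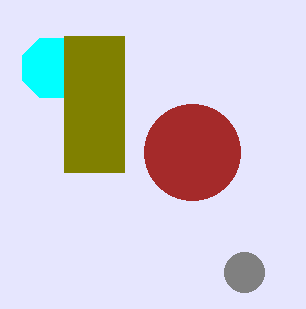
a_1 = 52
b_1 = 68
c_1 = 32
p_2 = 64
t_2 = 172
a_3 = 244
b_3 = 272
a_4 = 192
b_4 = 152
c_4 = 48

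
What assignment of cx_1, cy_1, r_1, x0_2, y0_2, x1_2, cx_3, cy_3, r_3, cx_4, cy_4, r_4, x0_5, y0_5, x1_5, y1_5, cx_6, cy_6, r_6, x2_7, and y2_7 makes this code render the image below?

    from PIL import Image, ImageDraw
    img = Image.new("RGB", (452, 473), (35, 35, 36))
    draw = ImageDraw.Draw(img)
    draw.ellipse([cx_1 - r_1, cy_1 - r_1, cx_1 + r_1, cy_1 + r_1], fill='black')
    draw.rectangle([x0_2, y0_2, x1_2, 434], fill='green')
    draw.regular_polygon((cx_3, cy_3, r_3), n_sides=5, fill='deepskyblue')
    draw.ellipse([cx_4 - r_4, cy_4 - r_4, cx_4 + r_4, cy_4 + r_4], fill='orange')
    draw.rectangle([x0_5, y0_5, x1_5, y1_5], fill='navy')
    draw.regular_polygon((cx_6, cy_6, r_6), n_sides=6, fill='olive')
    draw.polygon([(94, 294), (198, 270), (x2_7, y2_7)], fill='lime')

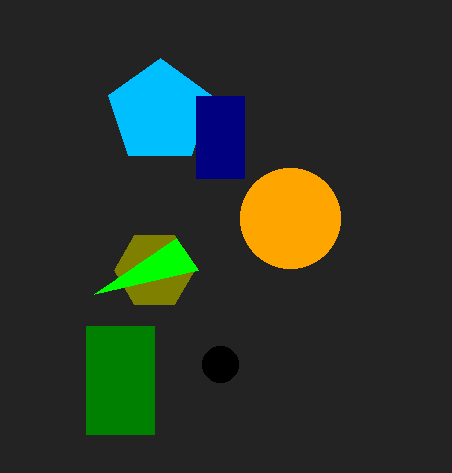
cx_1 = 220, cy_1 = 364, r_1 = 18, x0_2 = 86, y0_2 = 326, x1_2 = 154, cx_3 = 160, cy_3 = 112, r_3 = 54, cx_4 = 290, cy_4 = 218, r_4 = 50, x0_5 = 196, y0_5 = 96, x1_5 = 244, y1_5 = 178, cx_6 = 154, cy_6 = 270, r_6 = 40, x2_7 = 176, y2_7 = 238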